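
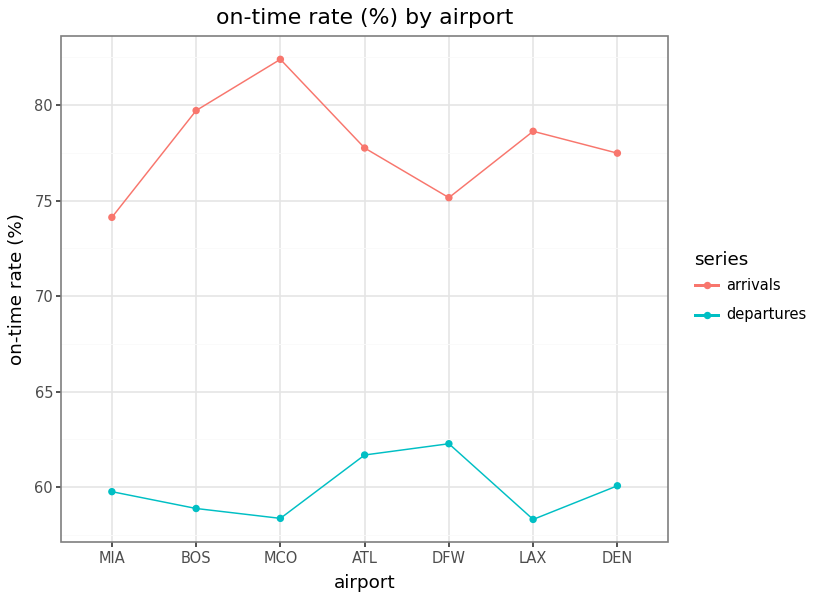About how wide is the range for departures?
≈ 0

Max DFW ≈ 60, min LAX ≈ 60; range ≈ 0.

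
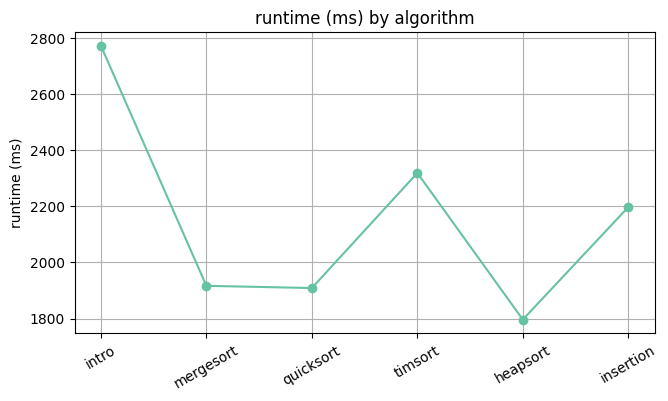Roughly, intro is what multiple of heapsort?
≈ 1.56×

intro ≈ 2800, heapsort ≈ 1800; 2800/1800 ≈ 1.56.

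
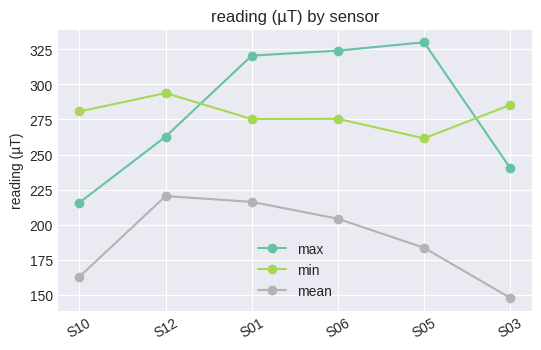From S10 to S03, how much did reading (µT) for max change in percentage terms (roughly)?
S10 ≈ 220, S03 ≈ 240; (240 − 220) / 220 ≈ +9.1%.

≈ +9.1%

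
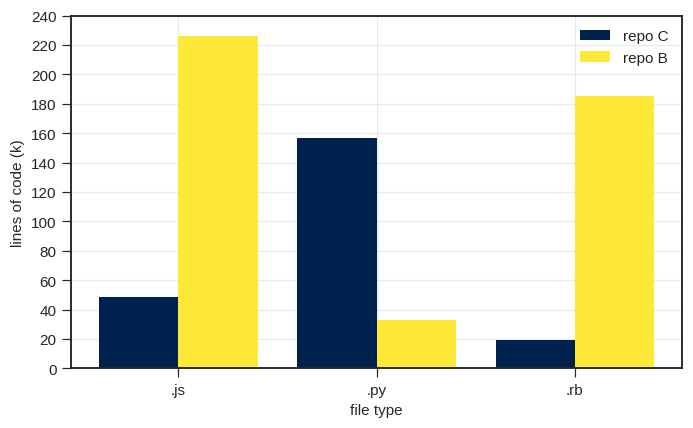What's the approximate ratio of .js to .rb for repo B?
≈ 1.22×

.js ≈ 220, .rb ≈ 180; 220/180 ≈ 1.22.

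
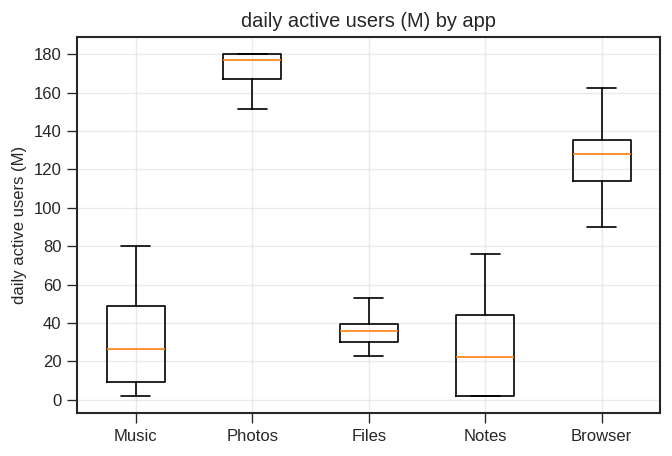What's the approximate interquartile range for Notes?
≈ 40

Q3 ≈ 40, Q1 ≈ 0; IQR ≈ 40.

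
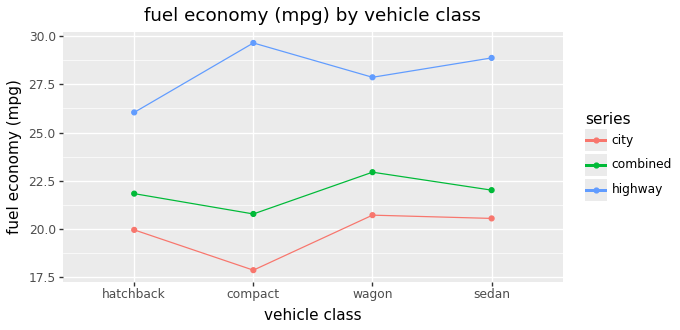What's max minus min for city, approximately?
Max wagon ≈ 21, min compact ≈ 18; range ≈ 3.

≈ 3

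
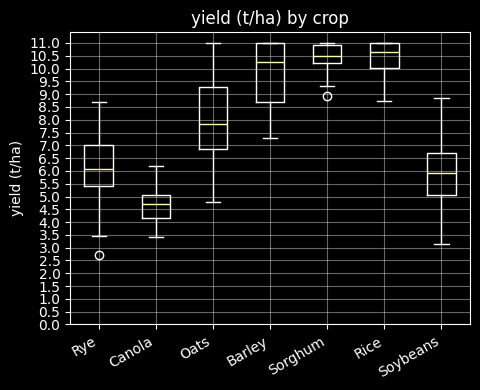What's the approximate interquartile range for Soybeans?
≈ 1.5

Q3 ≈ 6.5, Q1 ≈ 5.0; IQR ≈ 1.5.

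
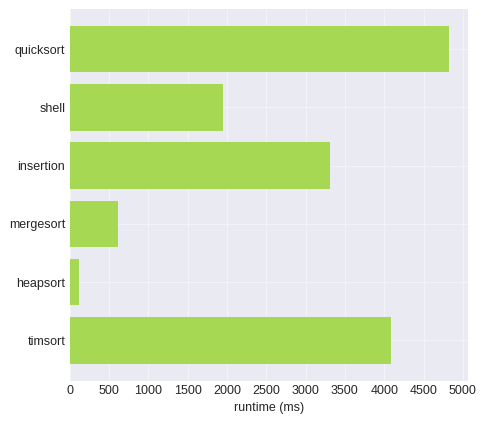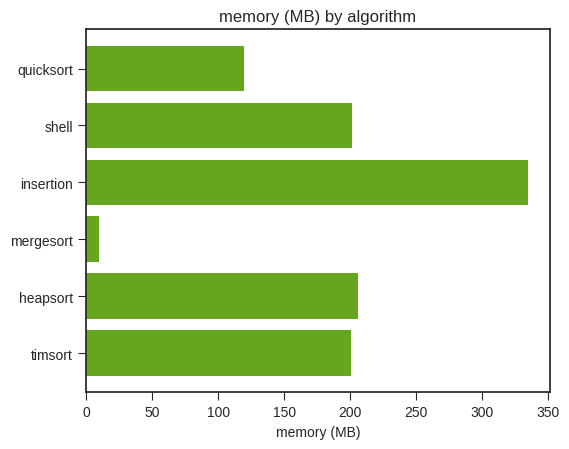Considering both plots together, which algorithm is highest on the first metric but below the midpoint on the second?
quicksort

Chart 2 median memory (MB) ≈ 200; below-median algorithms: quicksort, mergesort, timsort. Among those, quicksort has the highest runtime (ms) (≈ 5000).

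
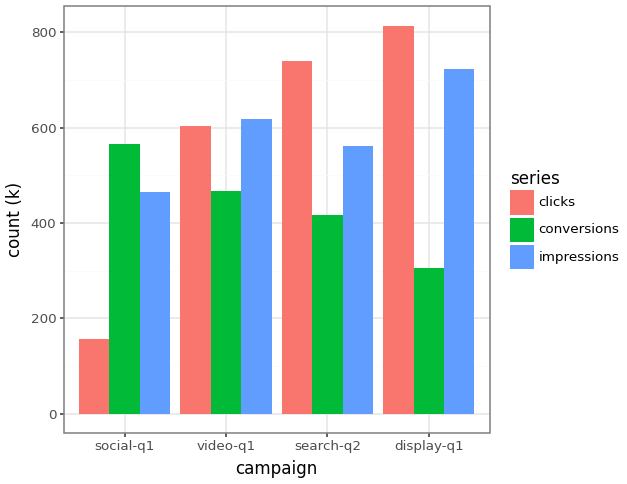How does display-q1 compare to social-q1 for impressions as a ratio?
≈ 1.4×

display-q1 ≈ 700, social-q1 ≈ 500; 700/500 ≈ 1.4.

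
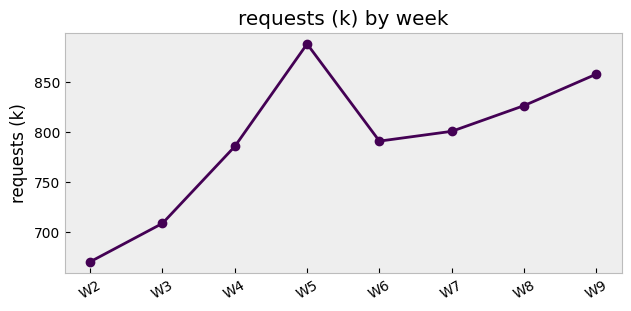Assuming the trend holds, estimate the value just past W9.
≈ 890

Last three: 800, 820, 860 → slope ≈ 30/step → next ≈ 890.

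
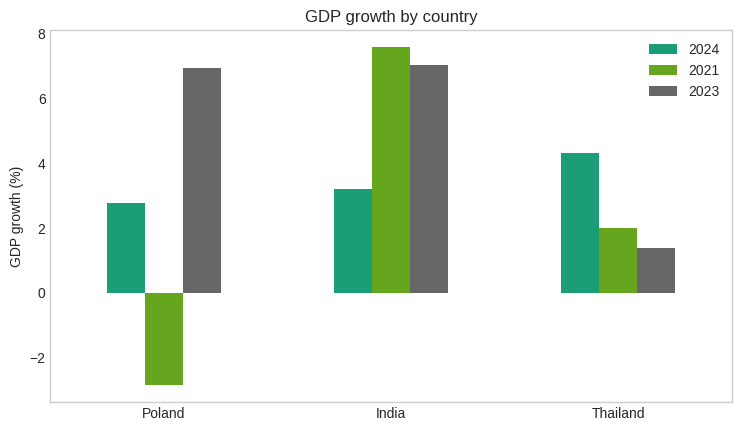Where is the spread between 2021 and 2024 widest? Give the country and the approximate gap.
Poland: 2021 ≈ -3, 2024 ≈ 3 → gap ≈ 6. Next-largest (India) is only ≈ 5.

Poland, ≈ 6 %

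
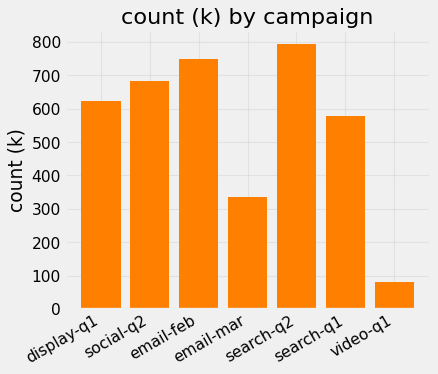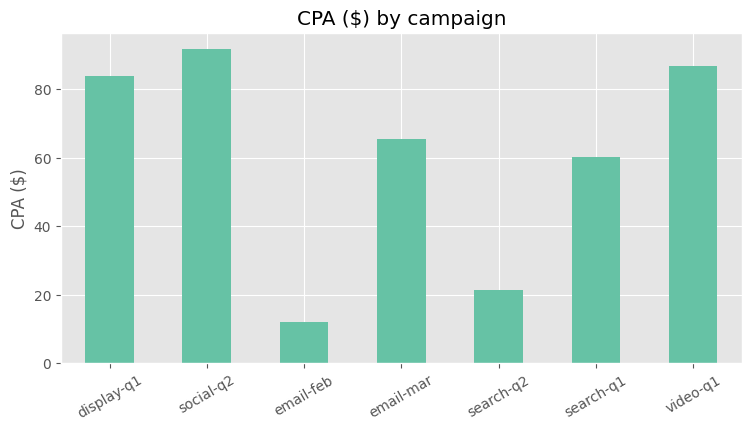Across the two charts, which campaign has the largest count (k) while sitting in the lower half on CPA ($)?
Chart 2 median CPA ($) ≈ 70; below-median campaigns: email-feb, search-q2, search-q1. Among those, search-q2 has the highest count (k) (≈ 800).

search-q2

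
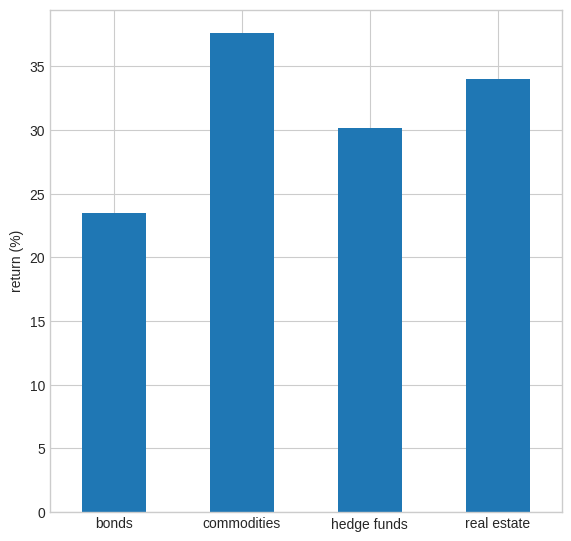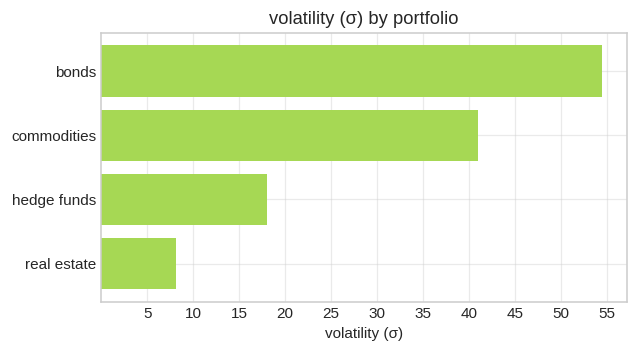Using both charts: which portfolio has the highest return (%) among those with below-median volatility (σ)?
Chart 2 median volatility (σ) ≈ 30; below-median portfolios: hedge funds, real estate. Among those, real estate has the highest return (%) (≈ 35).

real estate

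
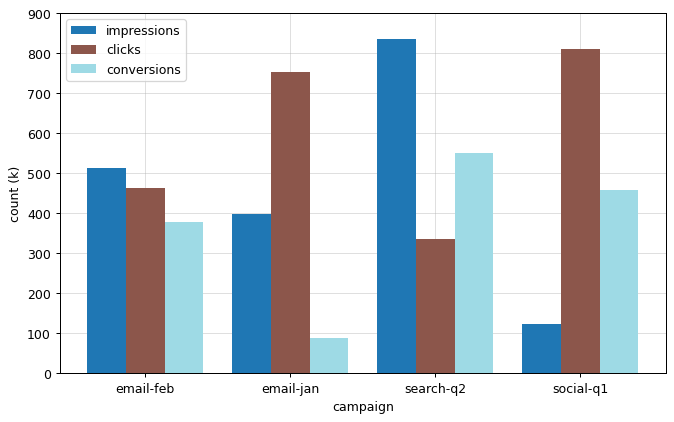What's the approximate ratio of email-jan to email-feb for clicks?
≈ 1.6×

email-jan ≈ 800, email-feb ≈ 500; 800/500 ≈ 1.6.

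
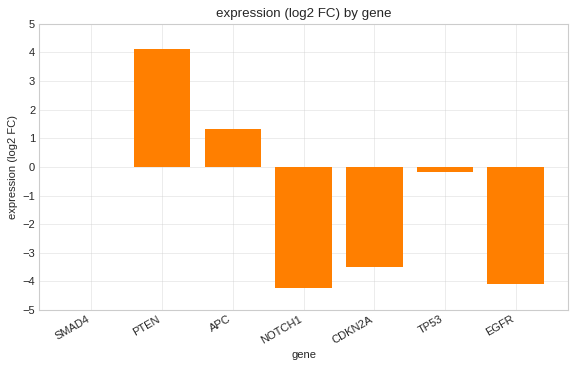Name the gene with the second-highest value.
APC

Top 3: PTEN ≈ 4, APC ≈ 1, SMAD4 ≈ 0.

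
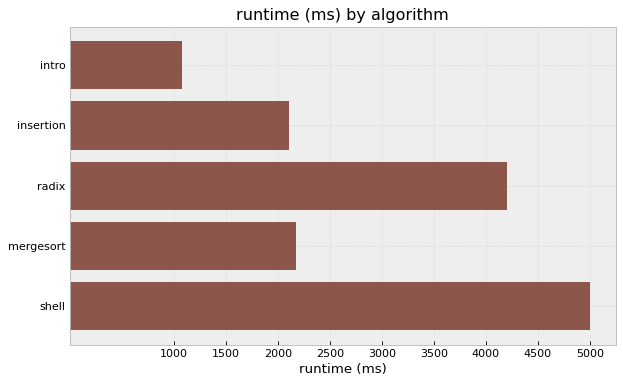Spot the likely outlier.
shell

shell ≈ 5000; the rest sit between ≈ 1000 and ≈ 4000.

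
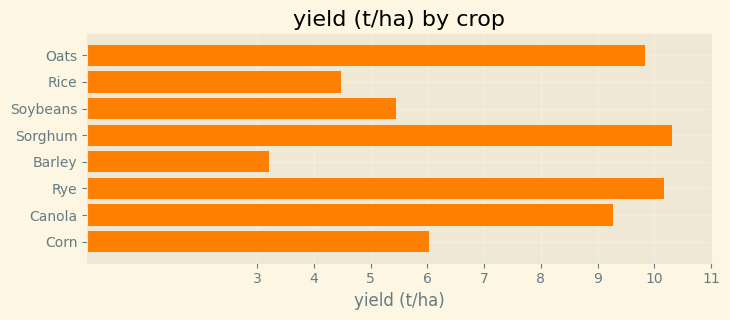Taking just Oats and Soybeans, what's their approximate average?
≈ 8

(10 + 5) / 2 ≈ 8.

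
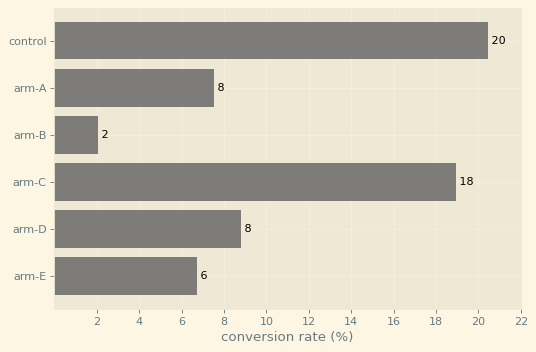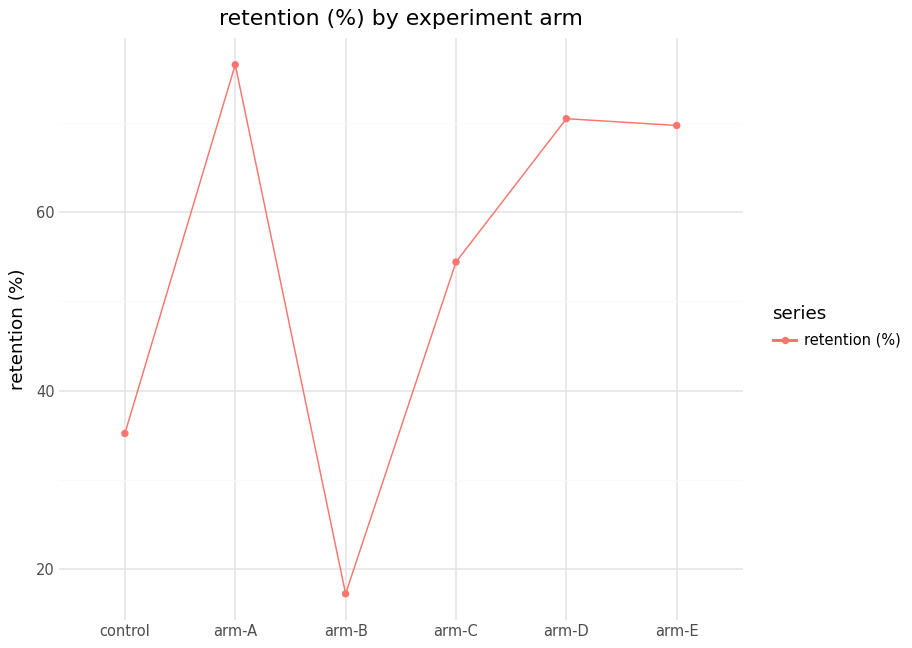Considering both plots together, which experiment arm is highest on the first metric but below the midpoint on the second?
control

Chart 2 median retention (%) ≈ 60; below-median experiment arms: control, arm-B, arm-C. Among those, control has the highest conversion rate (%) (≈ 20).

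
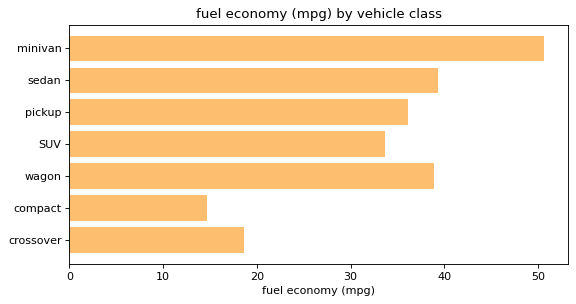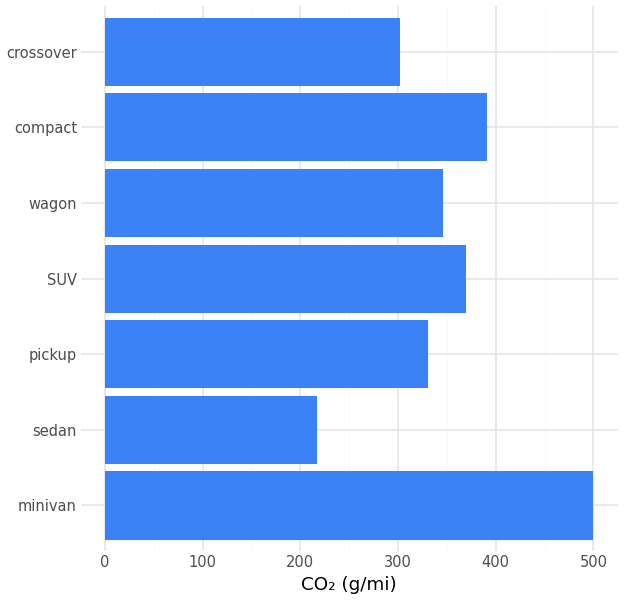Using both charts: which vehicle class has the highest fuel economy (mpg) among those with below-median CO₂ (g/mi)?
sedan

Chart 2 median CO₂ (g/mi) ≈ 350; below-median vehicle classes: sedan, pickup, crossover. Among those, sedan has the highest fuel economy (mpg) (≈ 40).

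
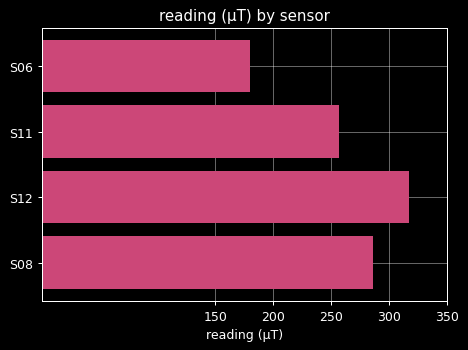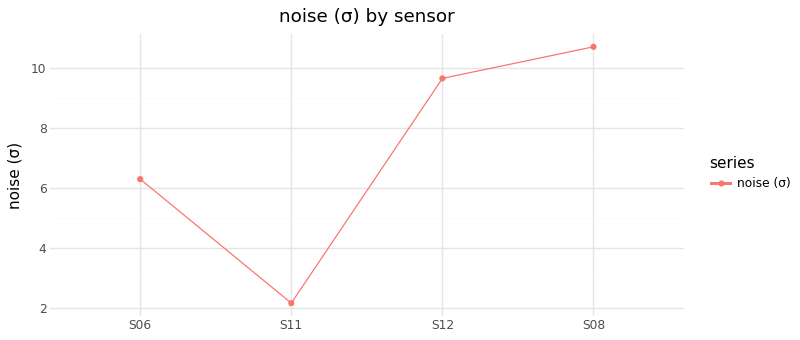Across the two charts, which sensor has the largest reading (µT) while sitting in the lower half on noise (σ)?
S11

Chart 2 median noise (σ) ≈ 8; below-median sensors: S06, S11. Among those, S11 has the highest reading (µT) (≈ 250).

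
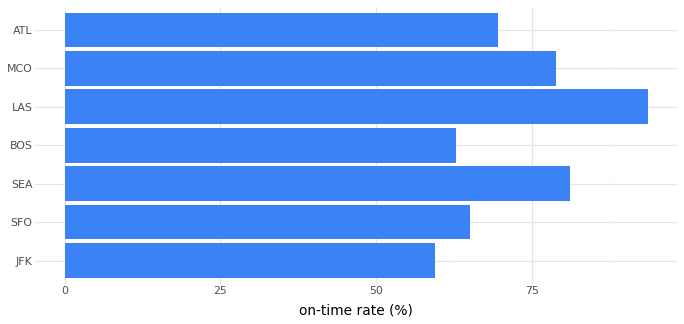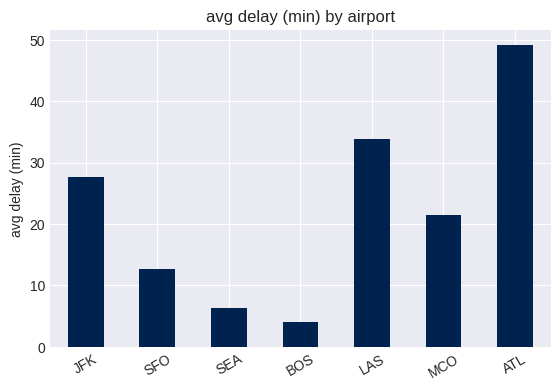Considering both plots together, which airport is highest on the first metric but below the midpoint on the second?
Chart 2 median avg delay (min) ≈ 20; below-median airports: SFO, SEA, BOS. Among those, SEA has the highest on-time rate (%) (≈ 80).

SEA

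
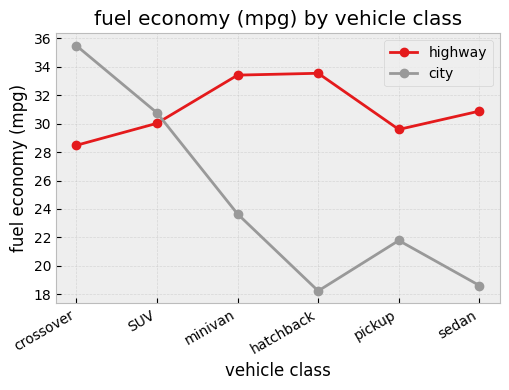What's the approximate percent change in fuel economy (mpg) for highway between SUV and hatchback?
≈ +13.3%

SUV ≈ 30, hatchback ≈ 34; (34 − 30) / 30 ≈ +13.3%.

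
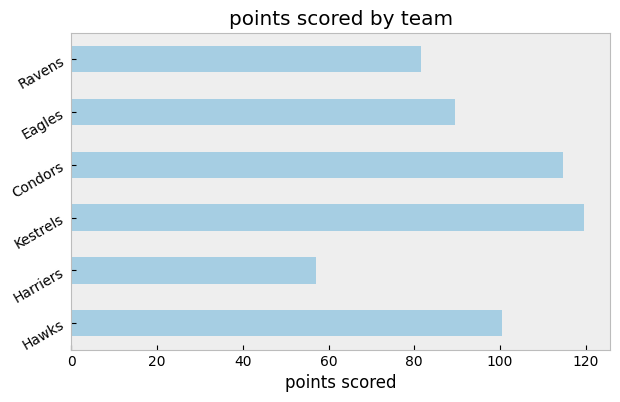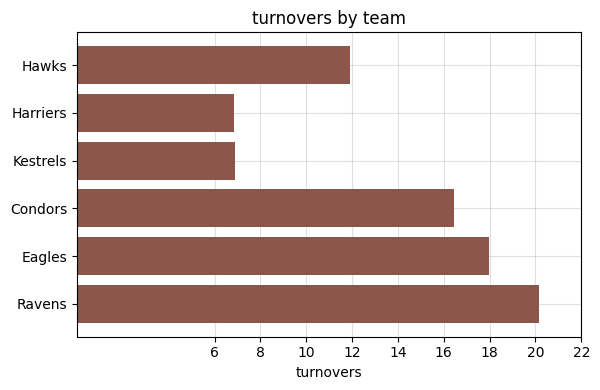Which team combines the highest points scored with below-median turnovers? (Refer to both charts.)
Kestrels

Chart 2 median turnovers ≈ 14; below-median teams: Hawks, Harriers, Kestrels. Among those, Kestrels has the highest points scored (≈ 120).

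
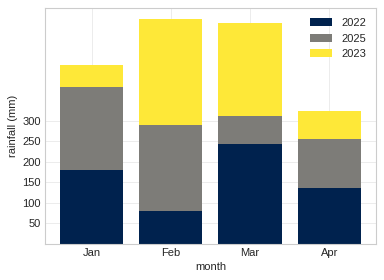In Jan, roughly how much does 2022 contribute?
≈ 200

2022 top ≈ 200, bottom ≈ 0; segment ≈ 200.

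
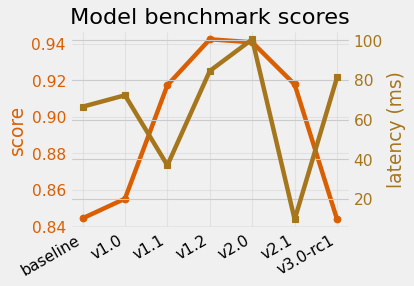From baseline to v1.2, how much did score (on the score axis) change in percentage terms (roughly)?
≈ +11.9%

baseline ≈ 0.84, v1.2 ≈ 0.94; (0.94 − 0.84) / 0.84 ≈ +11.9%.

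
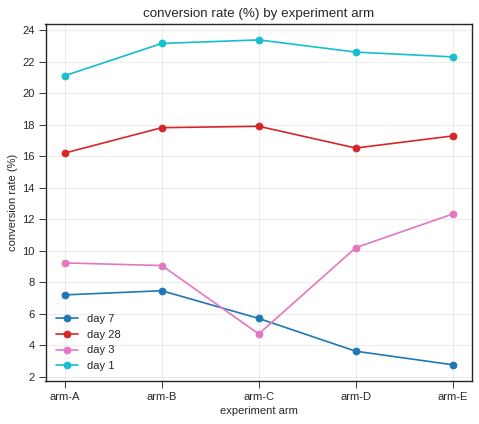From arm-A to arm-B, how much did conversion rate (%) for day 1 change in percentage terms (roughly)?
≈ +9.1%

arm-A ≈ 22, arm-B ≈ 24; (24 − 22) / 22 ≈ +9.1%.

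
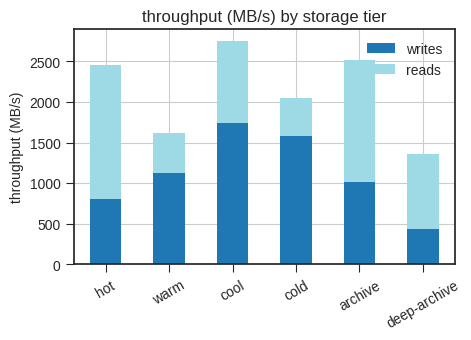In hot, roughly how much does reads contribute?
≈ 1500

reads top ≈ 2500, bottom ≈ 1000; segment ≈ 1500.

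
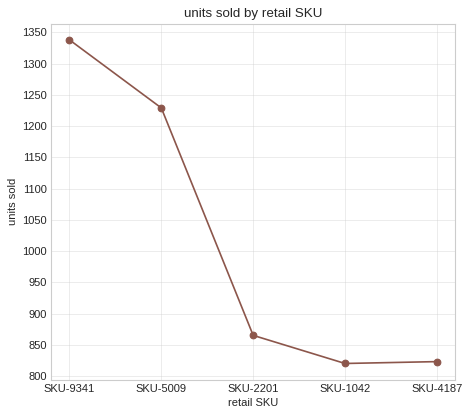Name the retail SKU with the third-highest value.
Top 4: SKU-9341 ≈ 1350, SKU-5009 ≈ 1250, SKU-2201 ≈ 850, SKU-4187 ≈ 800.

SKU-2201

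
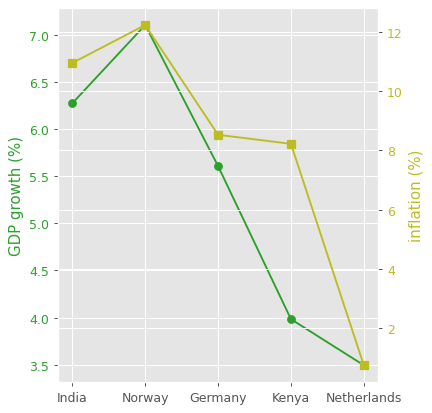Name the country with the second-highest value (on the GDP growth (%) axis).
India

Top 3 (on the GDP growth (%) axis): Norway ≈ 7.0, India ≈ 6.5, Germany ≈ 5.5.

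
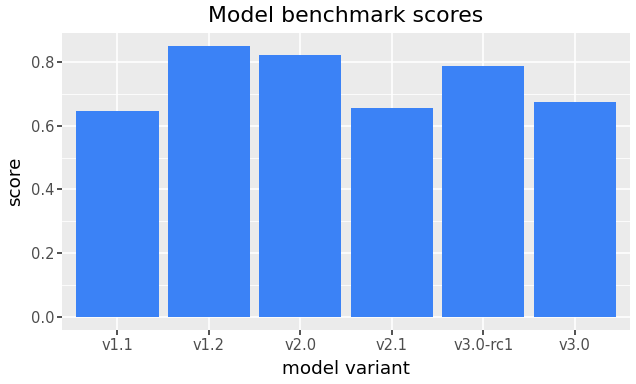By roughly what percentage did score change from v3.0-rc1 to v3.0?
≈ -12.5%

v3.0-rc1 ≈ 0.8, v3.0 ≈ 0.7; (0.7 − 0.8) / 0.8 ≈ -12.5%.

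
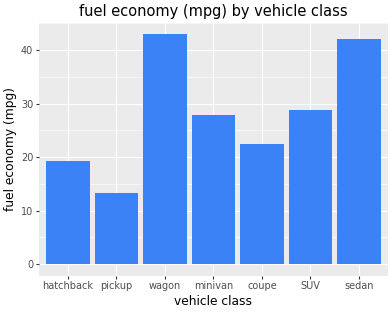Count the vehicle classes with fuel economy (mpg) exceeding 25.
Above 25: wagon, minivan, SUV, sedan.

4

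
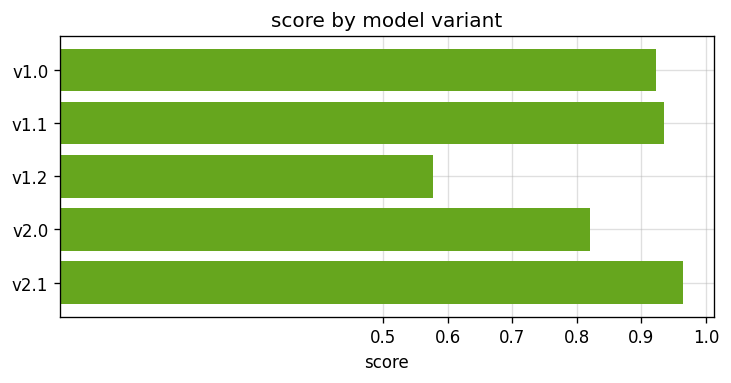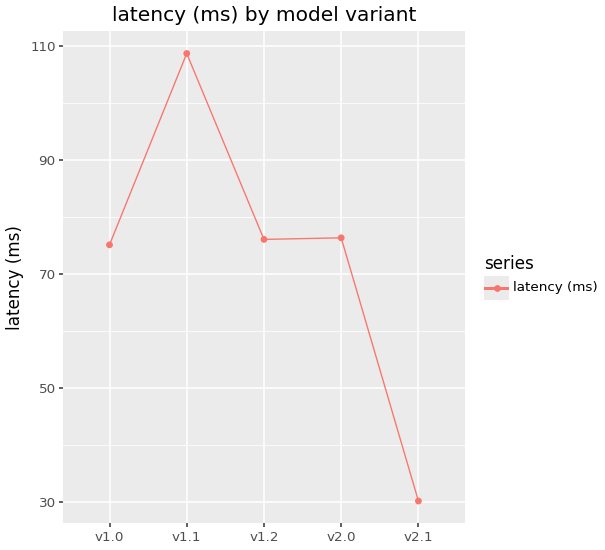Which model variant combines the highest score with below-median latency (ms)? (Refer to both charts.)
v2.1

Chart 2 median latency (ms) ≈ 80; below-median model variants: v1.0, v2.1. Among those, v2.1 has the highest score (≈ 1).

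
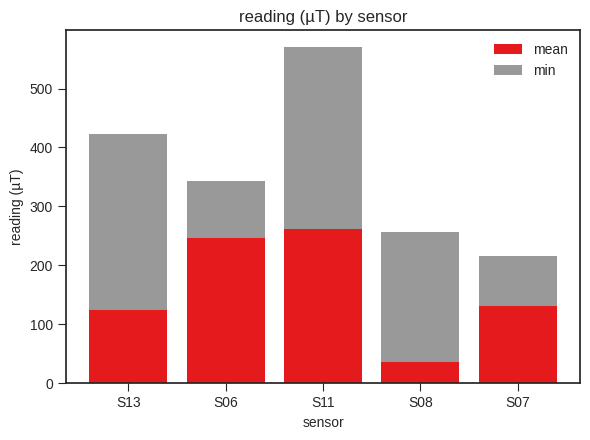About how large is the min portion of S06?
≈ 100

min top ≈ 350, bottom ≈ 250; segment ≈ 100.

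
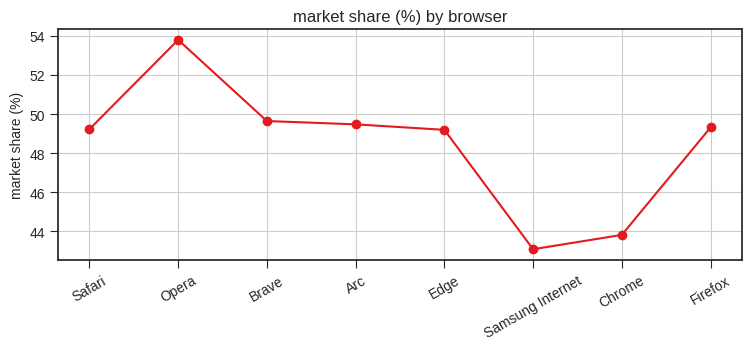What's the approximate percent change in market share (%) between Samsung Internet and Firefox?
Samsung Internet ≈ 43, Firefox ≈ 49; (49 − 43) / 43 ≈ +14%.

≈ +14%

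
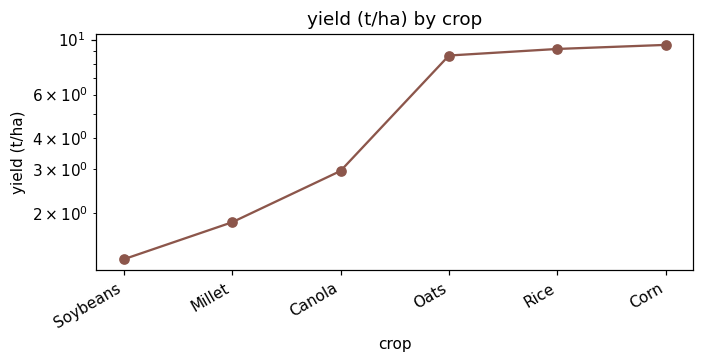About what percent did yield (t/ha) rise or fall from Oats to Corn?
≈ +11.1%

Oats ≈ 9, Corn ≈ 10; (10 − 9) / 9 ≈ +11.1%.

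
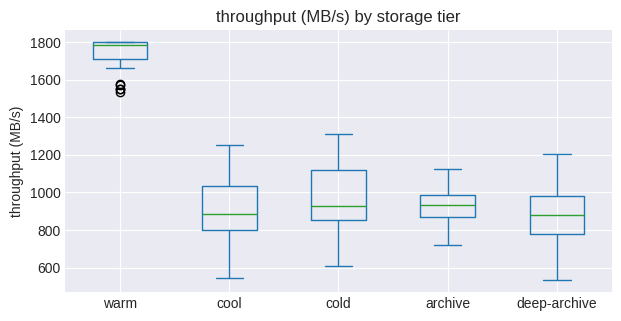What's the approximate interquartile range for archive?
≈ 100

Q3 ≈ 1000, Q1 ≈ 900; IQR ≈ 100.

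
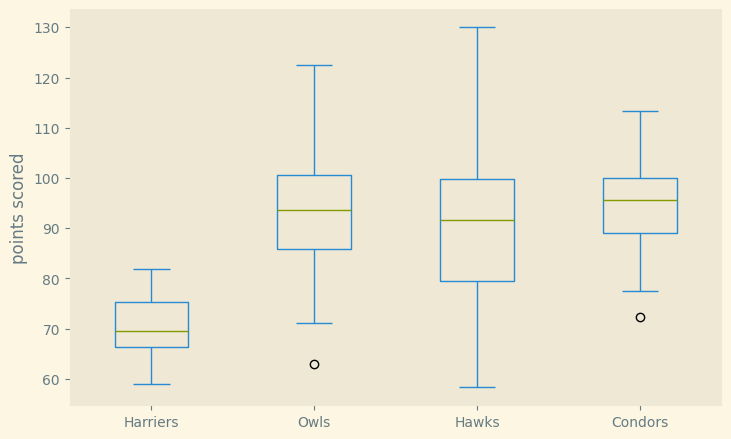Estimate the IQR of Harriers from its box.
Q3 ≈ 75, Q1 ≈ 65; IQR ≈ 10.

≈ 10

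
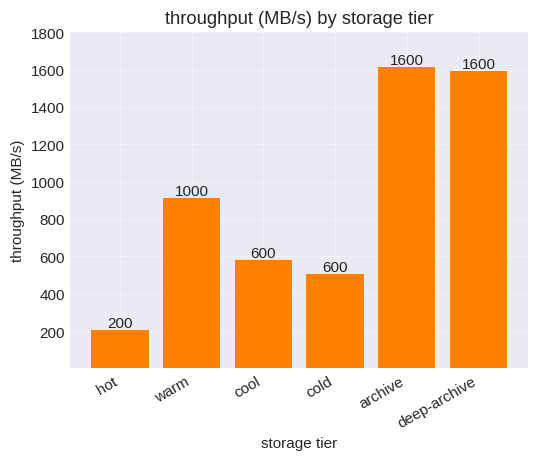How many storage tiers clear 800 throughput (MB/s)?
Above 800: warm, archive, deep-archive.

3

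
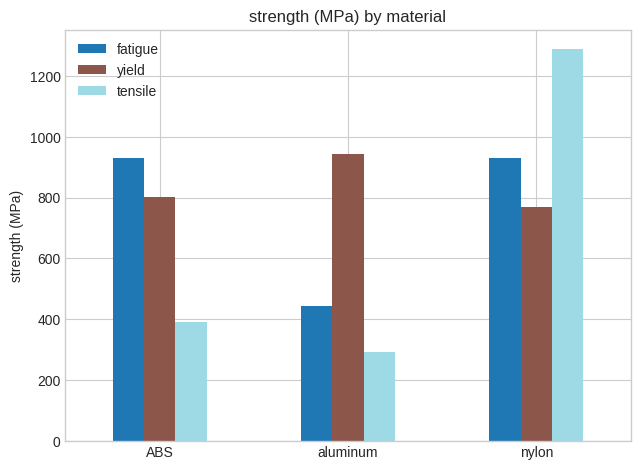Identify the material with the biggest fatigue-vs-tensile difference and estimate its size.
ABS, ≈ 600 MPa

ABS: fatigue ≈ 1000, tensile ≈ 400 → gap ≈ 600. Next-largest (nylon) is only ≈ 200.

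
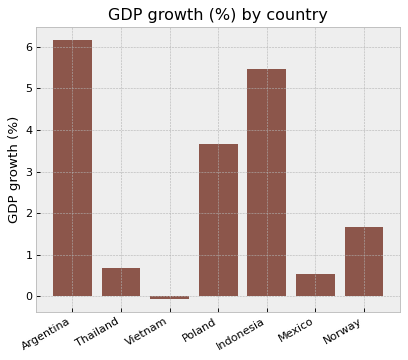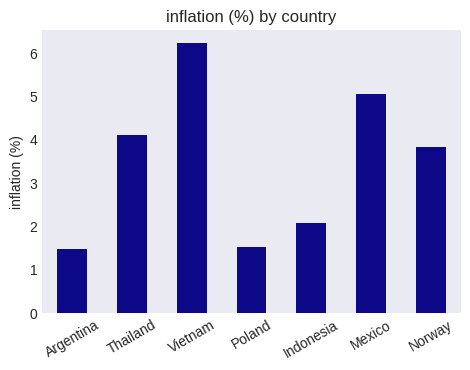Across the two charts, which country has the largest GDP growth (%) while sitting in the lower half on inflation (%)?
Chart 2 median inflation (%) ≈ 4; below-median countries: Argentina, Poland, Indonesia. Among those, Argentina has the highest GDP growth (%) (≈ 6).

Argentina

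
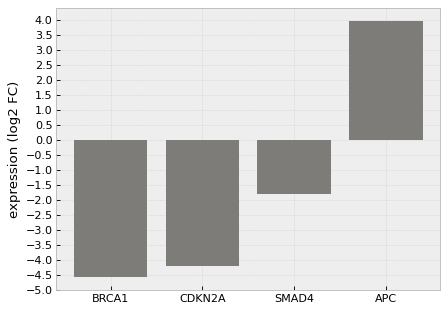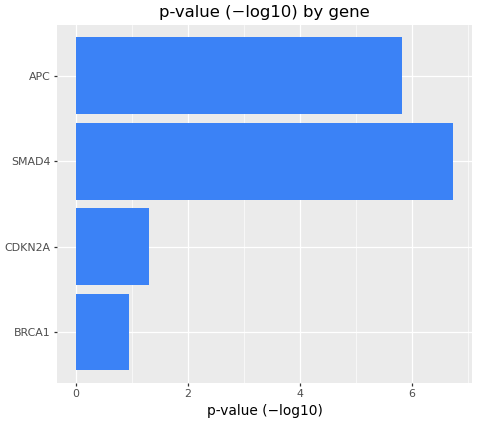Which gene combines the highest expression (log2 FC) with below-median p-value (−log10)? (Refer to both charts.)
Chart 2 median p-value (−log10) ≈ 4; below-median genes: BRCA1, CDKN2A. Among those, CDKN2A has the highest expression (log2 FC) (≈ -4).

CDKN2A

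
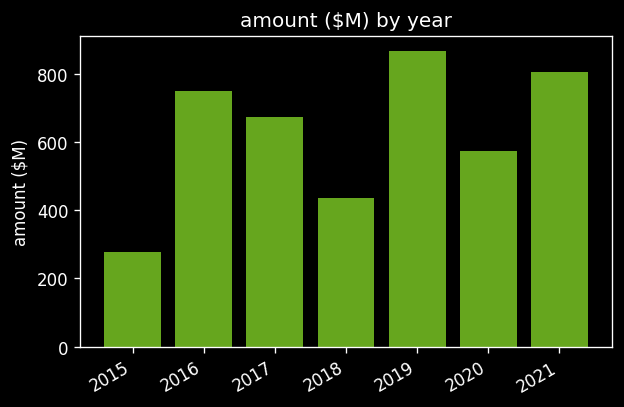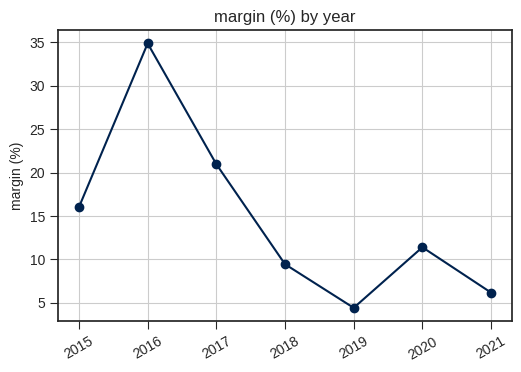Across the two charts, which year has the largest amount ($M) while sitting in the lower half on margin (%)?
Chart 2 median margin (%) ≈ 10; below-median years: 2018, 2019, 2021. Among those, 2019 has the highest amount ($M) (≈ 900).

2019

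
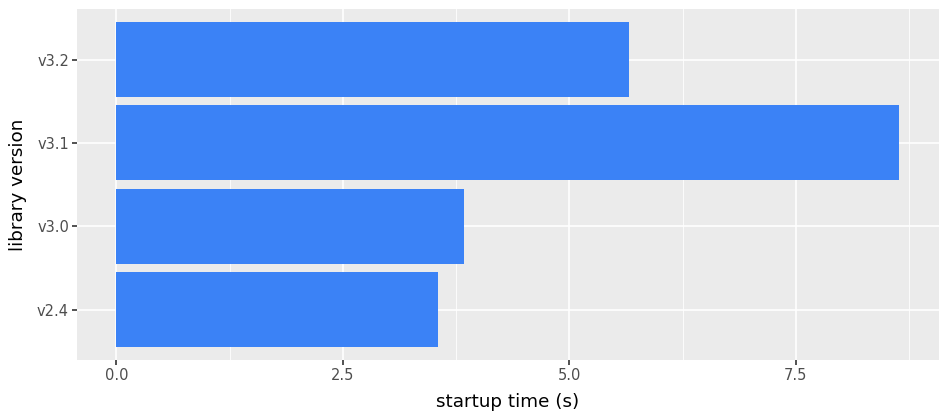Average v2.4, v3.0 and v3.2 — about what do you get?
≈ 5

(4 + 4 + 6) / 3 ≈ 5.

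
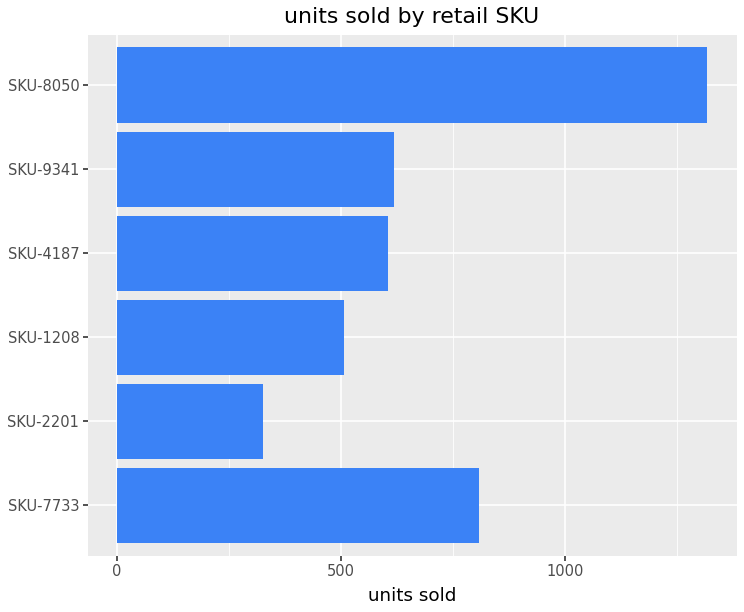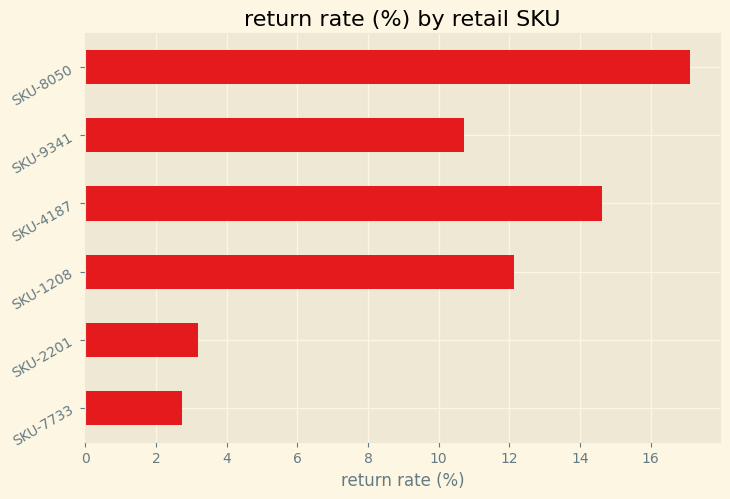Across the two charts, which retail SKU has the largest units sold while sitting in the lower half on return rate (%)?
SKU-7733

Chart 2 median return rate (%) ≈ 12; below-median retail SKUs: SKU-7733, SKU-2201, SKU-9341. Among those, SKU-7733 has the highest units sold (≈ 800).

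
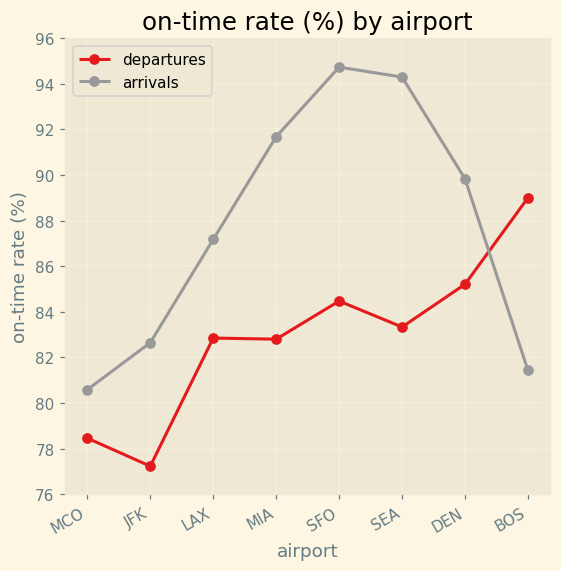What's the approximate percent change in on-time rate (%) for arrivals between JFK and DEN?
JFK ≈ 82, DEN ≈ 90; (90 − 82) / 82 ≈ +9.8%.

≈ +9.8%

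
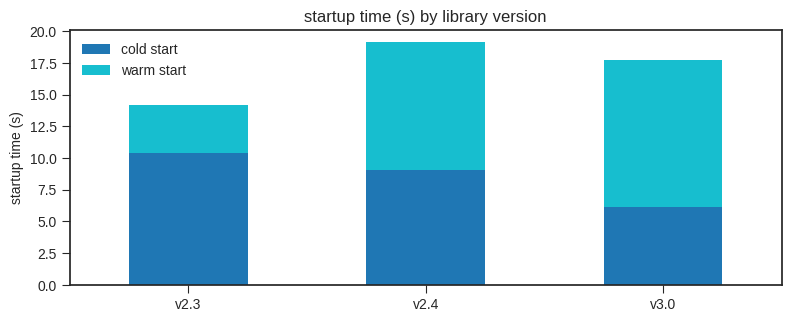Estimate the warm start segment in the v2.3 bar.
warm start top ≈ 14, bottom ≈ 10; segment ≈ 4.

≈ 4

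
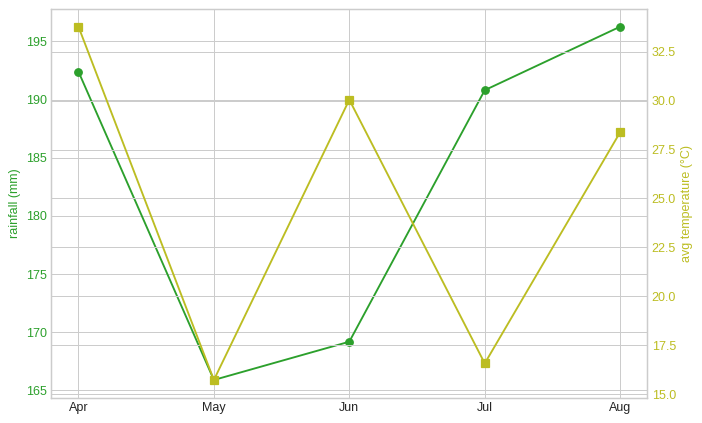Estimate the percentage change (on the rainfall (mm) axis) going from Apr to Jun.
≈ -10.5%

Apr ≈ 190, Jun ≈ 170; (170 − 190) / 190 ≈ -10.5%.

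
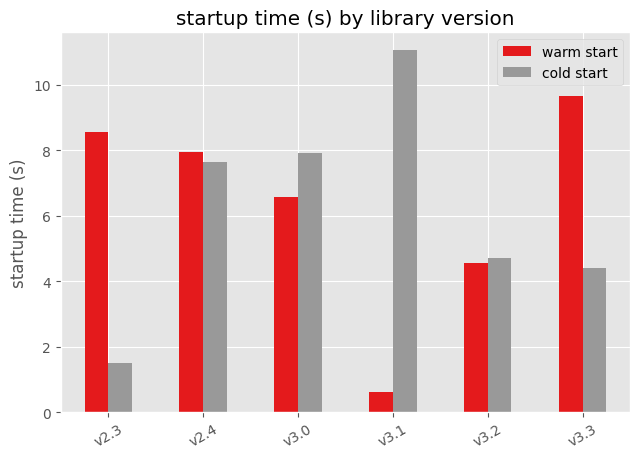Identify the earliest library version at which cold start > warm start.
v3.0

v2.4: cold start ≈ 8 vs warm start ≈ 8 (not yet); v3.0: cold start ≈ 8 vs warm start ≈ 7 (first crossover).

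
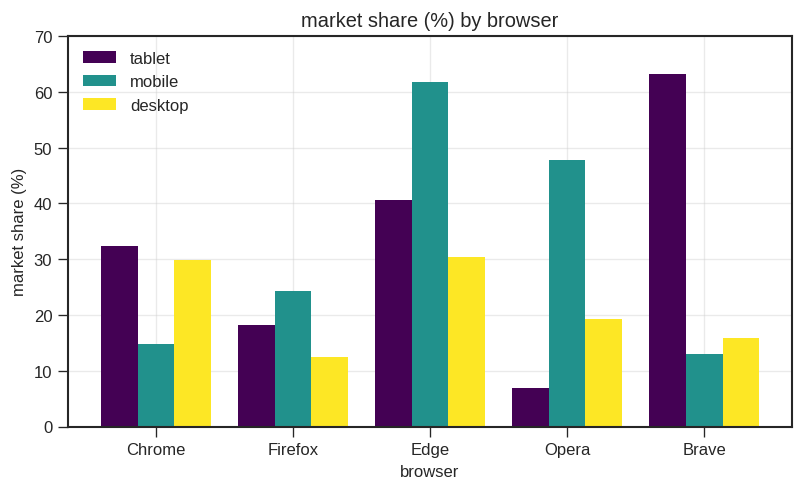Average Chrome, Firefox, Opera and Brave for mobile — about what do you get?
≈ 22

(10 + 20 + 50 + 10) / 4 ≈ 22.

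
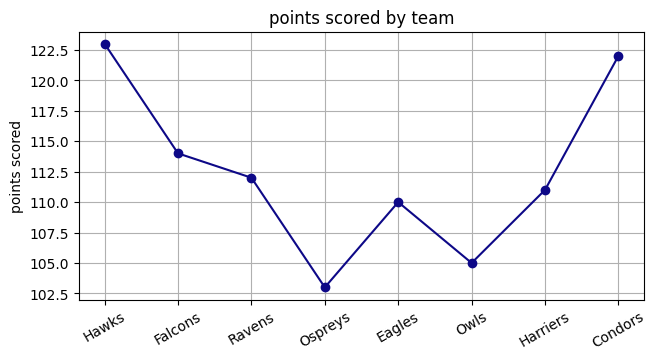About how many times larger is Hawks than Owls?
≈ 1.19×

Hawks ≈ 124, Owls ≈ 104; 124/104 ≈ 1.19.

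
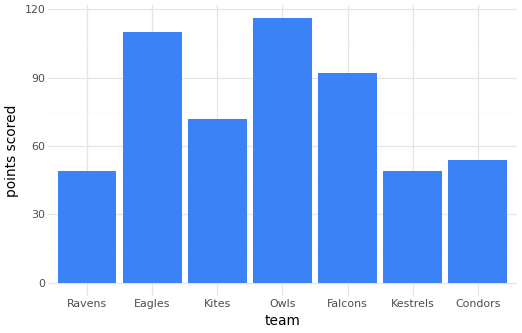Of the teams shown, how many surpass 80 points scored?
3

Above 80: Eagles, Owls, Falcons.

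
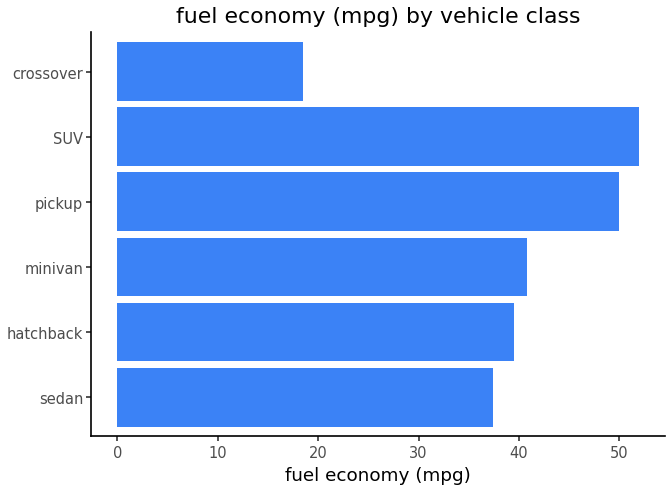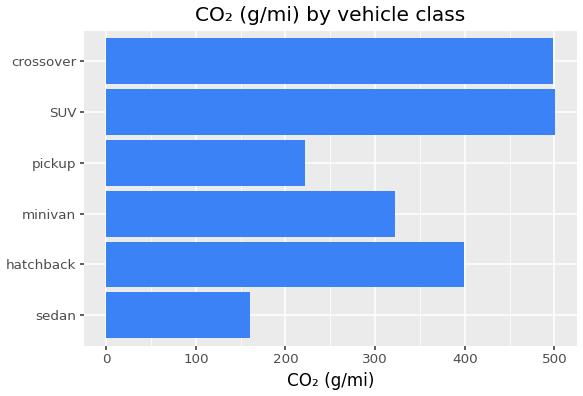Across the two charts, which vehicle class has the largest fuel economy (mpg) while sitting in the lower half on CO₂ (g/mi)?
pickup

Chart 2 median CO₂ (g/mi) ≈ 350; below-median vehicle classes: sedan, minivan, pickup. Among those, pickup has the highest fuel economy (mpg) (≈ 50).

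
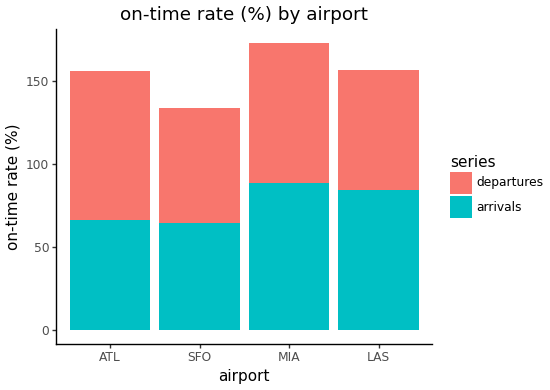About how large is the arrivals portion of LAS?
arrivals top ≈ 80, bottom ≈ 0; segment ≈ 80.

≈ 80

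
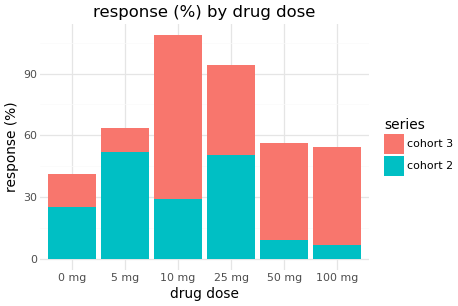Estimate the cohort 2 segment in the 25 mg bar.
≈ 50

cohort 2 top ≈ 50, bottom ≈ 0; segment ≈ 50.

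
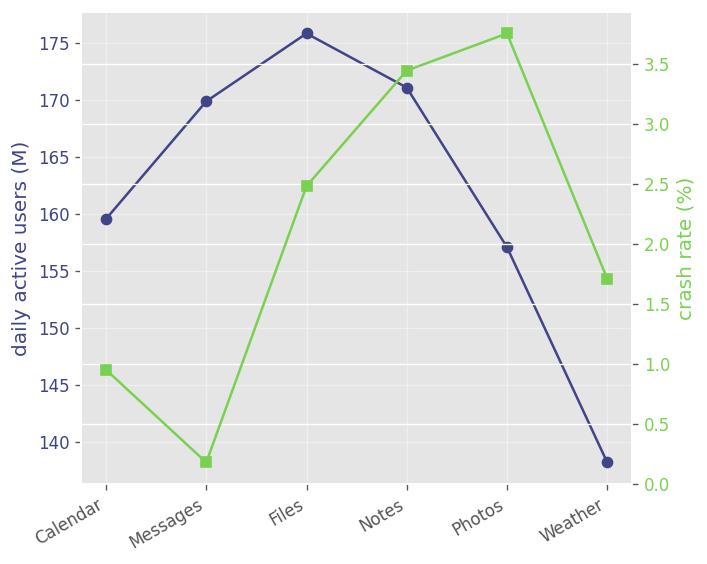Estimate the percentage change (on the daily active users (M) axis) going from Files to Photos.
Files ≈ 175, Photos ≈ 155; (155 − 175) / 175 ≈ -11.4%.

≈ -11.4%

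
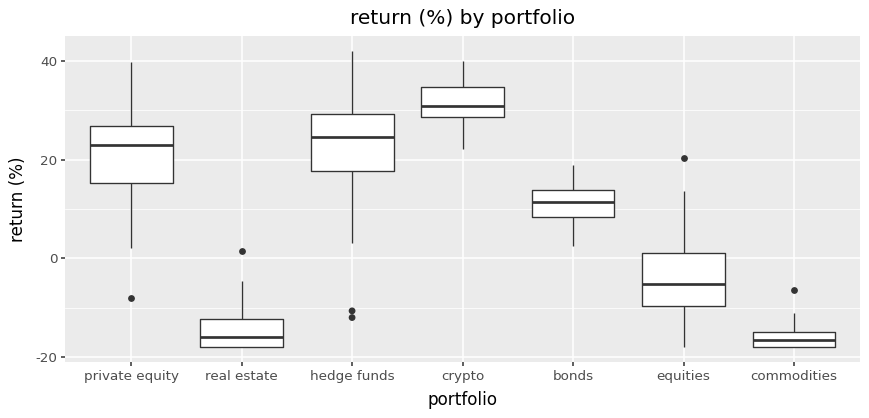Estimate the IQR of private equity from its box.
Q3 ≈ 25, Q1 ≈ 15; IQR ≈ 10.

≈ 10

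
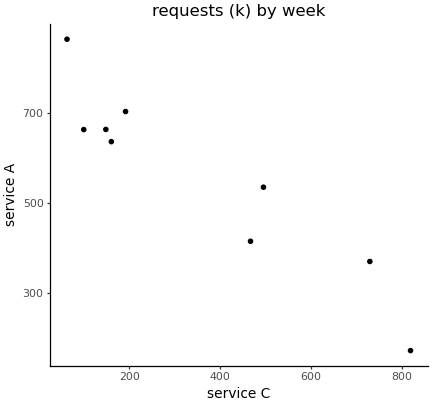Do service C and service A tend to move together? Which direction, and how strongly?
negative, strong

Points are negatively correlated; strong (|r| ≈ 0.9).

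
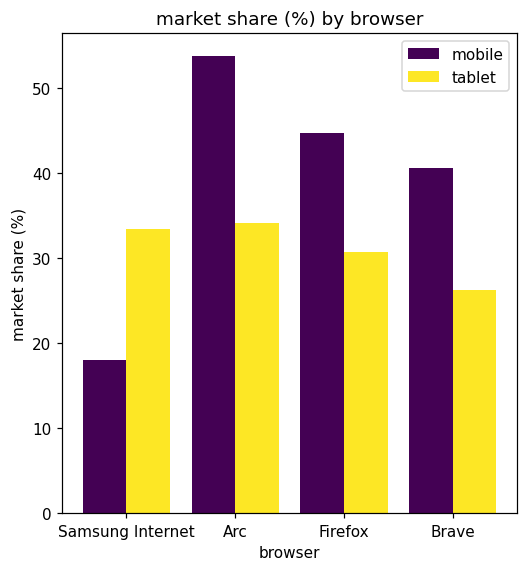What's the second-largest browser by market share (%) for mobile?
Firefox

Top 3 for mobile: Arc ≈ 55, Firefox ≈ 45, Brave ≈ 40.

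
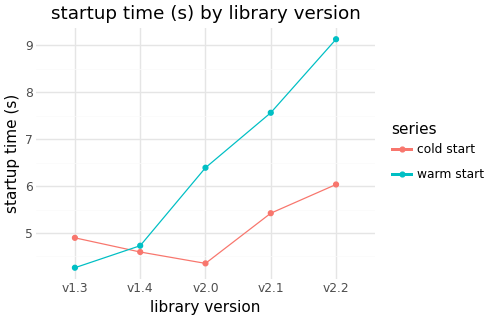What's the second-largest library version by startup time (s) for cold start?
Top 3 for cold start: v2.2 ≈ 6.0, v2.1 ≈ 5.5, v1.3 ≈ 5.0.

v2.1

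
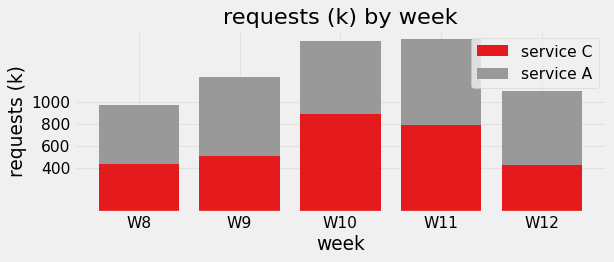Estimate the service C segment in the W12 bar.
≈ 400

service C top ≈ 400, bottom ≈ 0; segment ≈ 400.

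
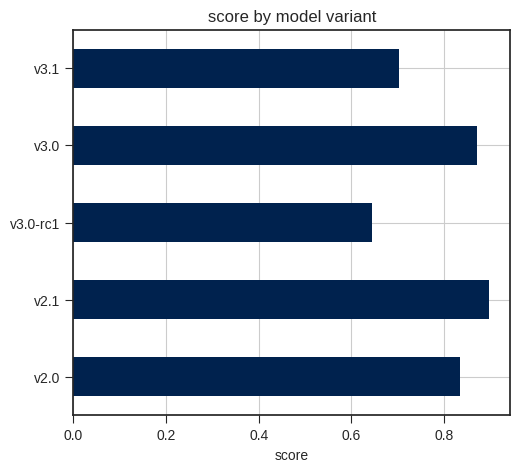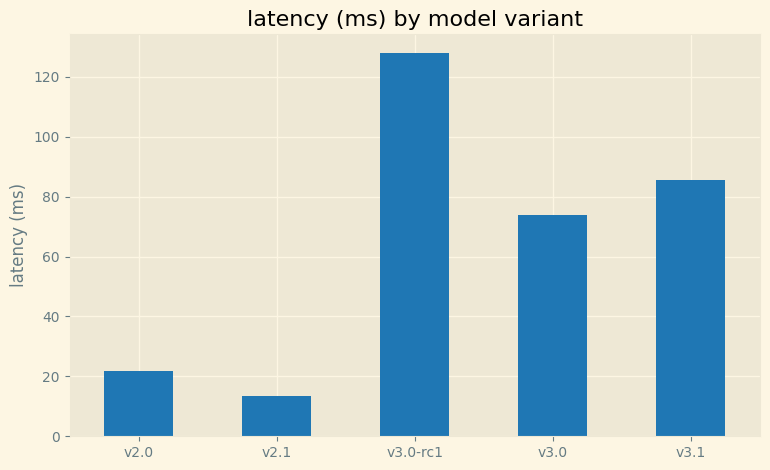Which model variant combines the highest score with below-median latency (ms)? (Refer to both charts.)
v2.1

Chart 2 median latency (ms) ≈ 80; below-median model variants: v2.0, v2.1. Among those, v2.1 has the highest score (≈ 0.9).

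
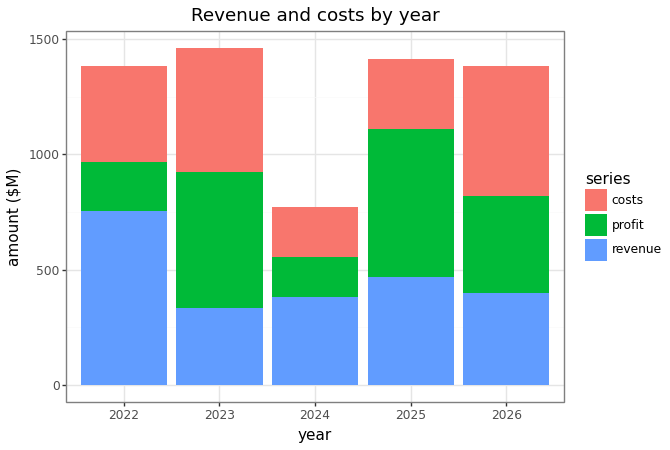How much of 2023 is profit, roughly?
profit top ≈ 1000, bottom ≈ 400; segment ≈ 600.

≈ 600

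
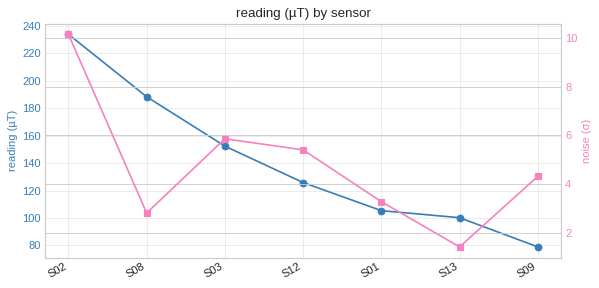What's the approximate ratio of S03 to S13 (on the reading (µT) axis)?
≈ 1.6×

S03 ≈ 160, S13 ≈ 100; 160/100 ≈ 1.6.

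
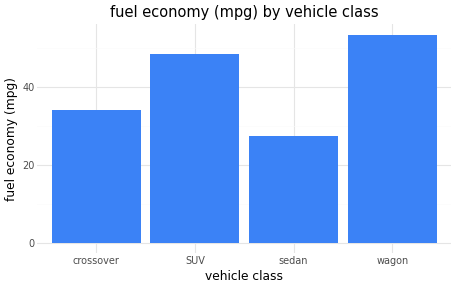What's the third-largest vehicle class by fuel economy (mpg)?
crossover

Top 4: wagon ≈ 55, SUV ≈ 50, crossover ≈ 35, sedan ≈ 25.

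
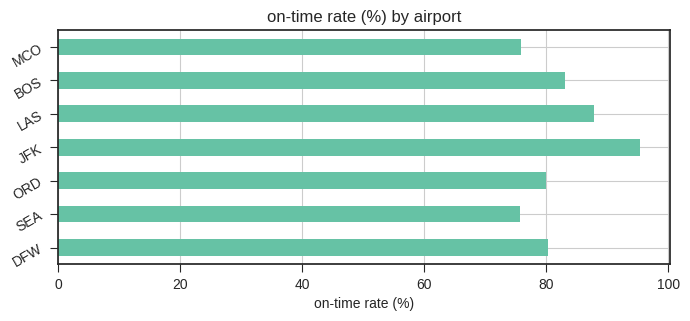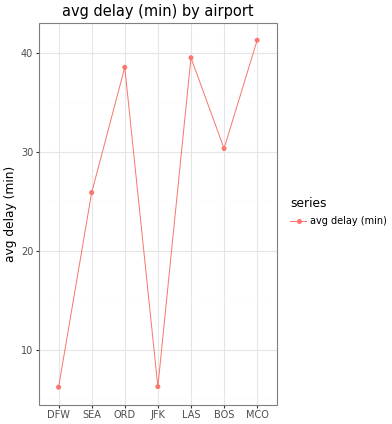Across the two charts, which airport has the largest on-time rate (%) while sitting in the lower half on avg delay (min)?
Chart 2 median avg delay (min) ≈ 30; below-median airports: DFW, SEA, JFK. Among those, JFK has the highest on-time rate (%) (≈ 100).

JFK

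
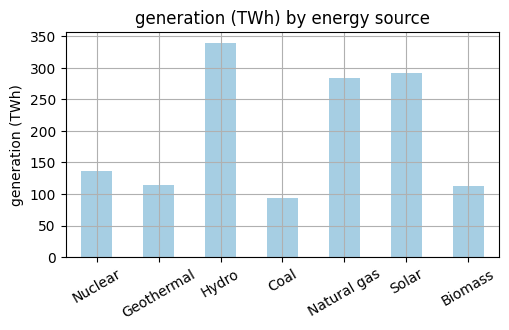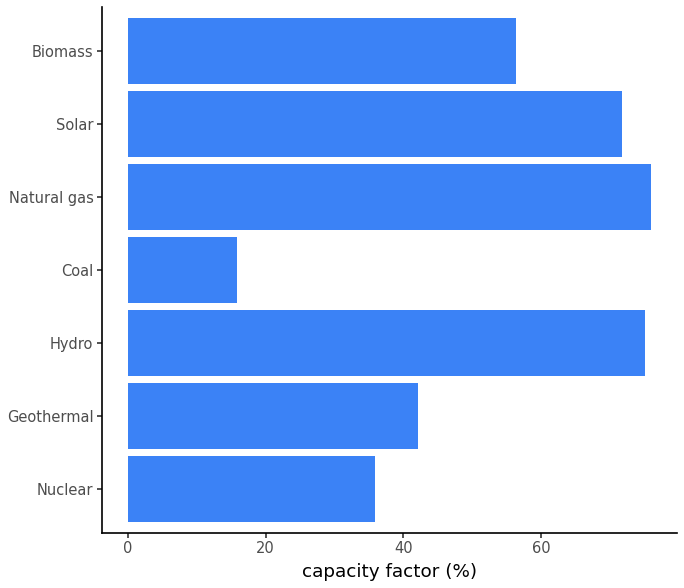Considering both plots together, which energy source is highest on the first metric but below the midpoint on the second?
Nuclear

Chart 2 median capacity factor (%) ≈ 60; below-median energy sources: Nuclear, Geothermal, Coal. Among those, Nuclear has the highest generation (TWh) (≈ 150).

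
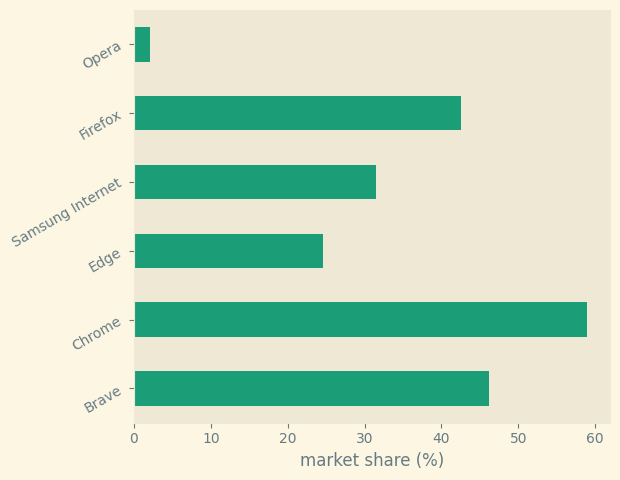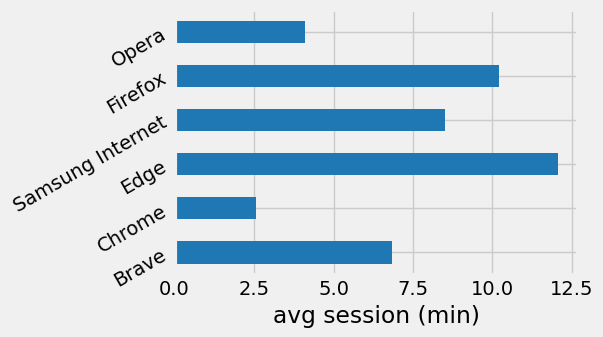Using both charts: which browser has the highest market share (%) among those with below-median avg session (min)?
Chrome

Chart 2 median avg session (min) ≈ 8; below-median browsers: Brave, Chrome, Opera. Among those, Chrome has the highest market share (%) (≈ 60).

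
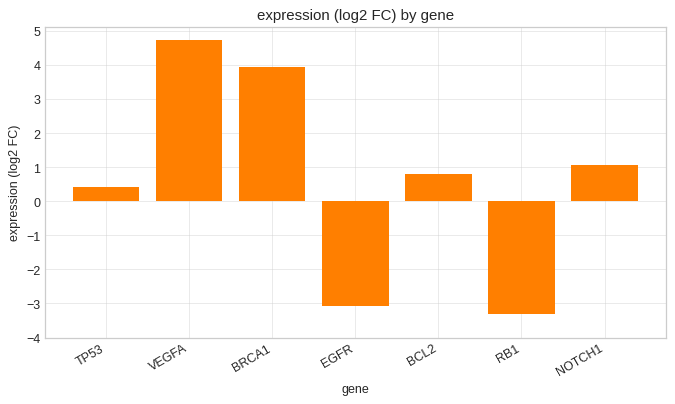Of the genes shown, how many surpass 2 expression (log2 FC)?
Above 2: VEGFA, BRCA1.

2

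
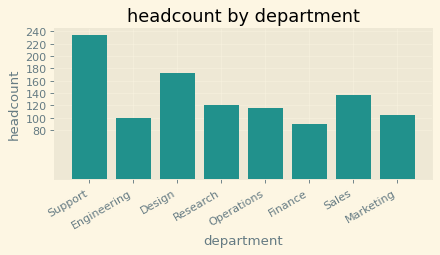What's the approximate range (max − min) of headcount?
≈ 160

Max Support ≈ 240, min Finance ≈ 80; range ≈ 160.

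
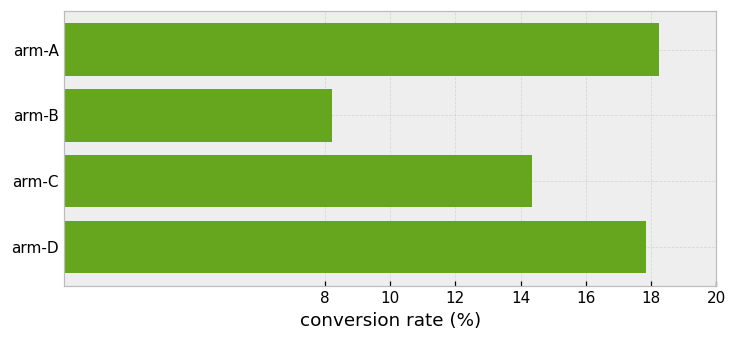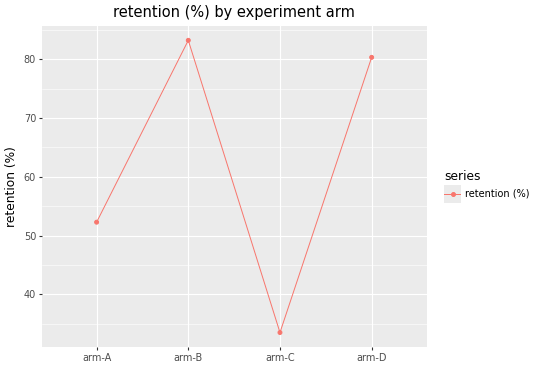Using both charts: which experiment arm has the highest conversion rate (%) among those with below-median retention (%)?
Chart 2 median retention (%) ≈ 70; below-median experiment arms: arm-A, arm-C. Among those, arm-A has the highest conversion rate (%) (≈ 18).

arm-A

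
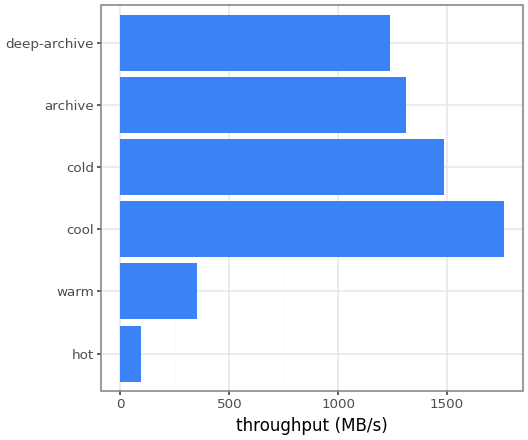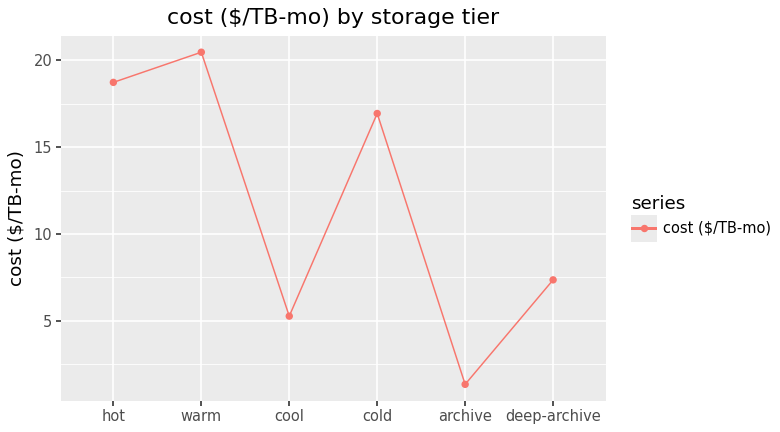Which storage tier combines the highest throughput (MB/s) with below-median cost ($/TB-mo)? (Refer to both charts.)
cool

Chart 2 median cost ($/TB-mo) ≈ 12; below-median storage tiers: cool, archive, deep-archive. Among those, cool has the highest throughput (MB/s) (≈ 1800).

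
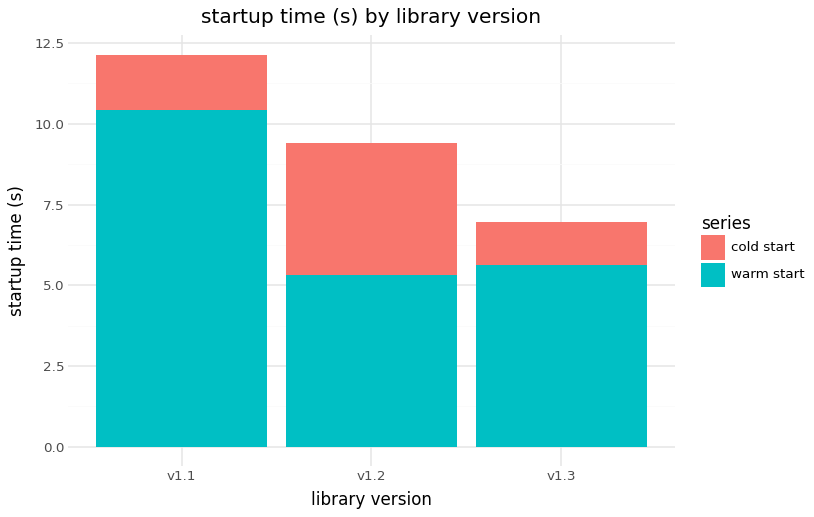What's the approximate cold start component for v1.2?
cold start top ≈ 10, bottom ≈ 6; segment ≈ 4.

≈ 4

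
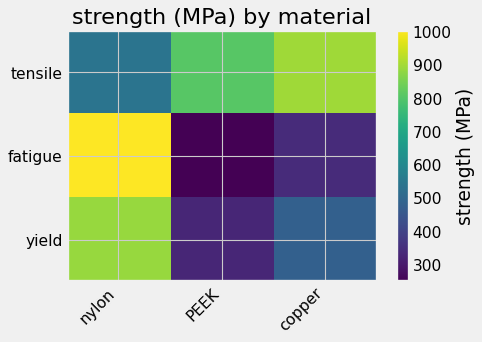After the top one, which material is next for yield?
Top 3 for yield: nylon ≈ 900, copper ≈ 500, PEEK ≈ 300.

copper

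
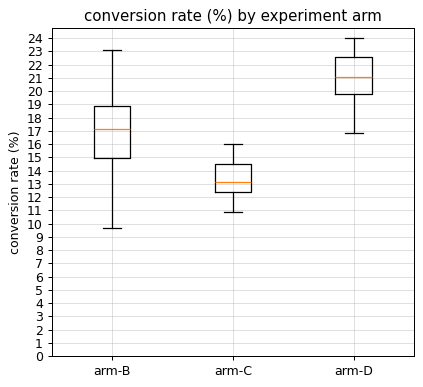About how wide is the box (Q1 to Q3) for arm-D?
≈ 3

Q3 ≈ 23, Q1 ≈ 20; IQR ≈ 3.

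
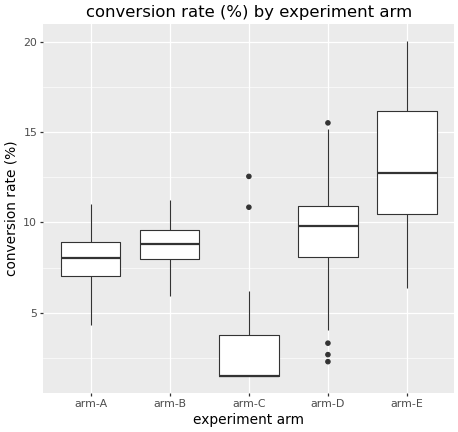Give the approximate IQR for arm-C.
Q3 ≈ 4, Q1 ≈ 2; IQR ≈ 2.

≈ 2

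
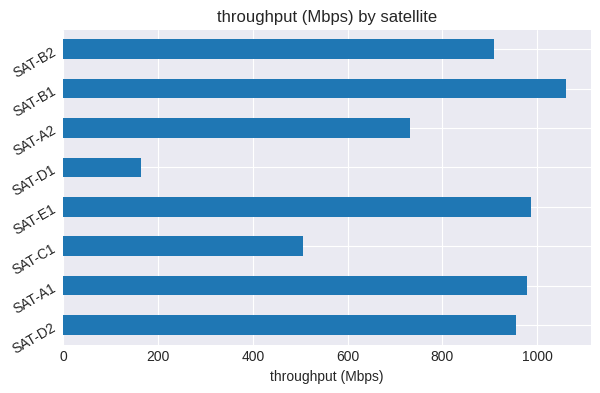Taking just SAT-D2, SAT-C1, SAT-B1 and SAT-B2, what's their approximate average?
(1000 + 500 + 1100 + 900) / 4 ≈ 875.

≈ 875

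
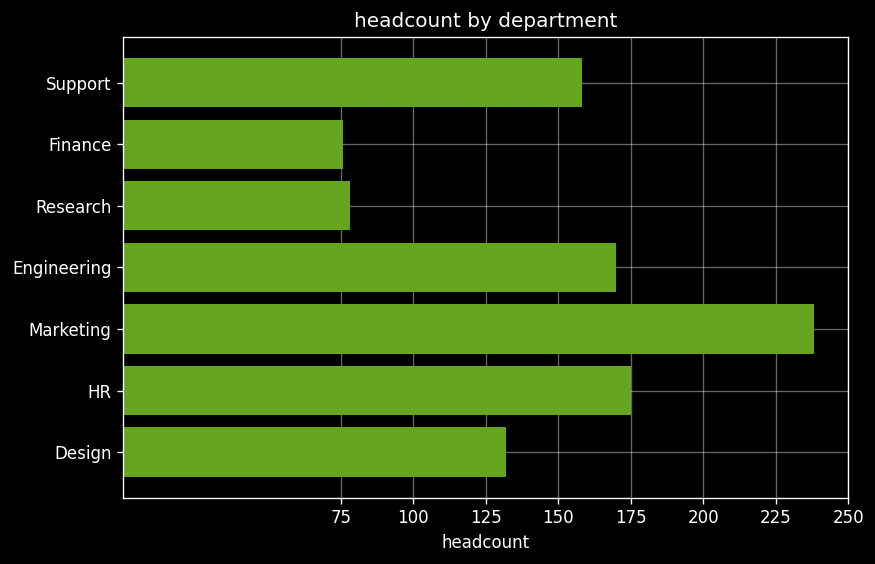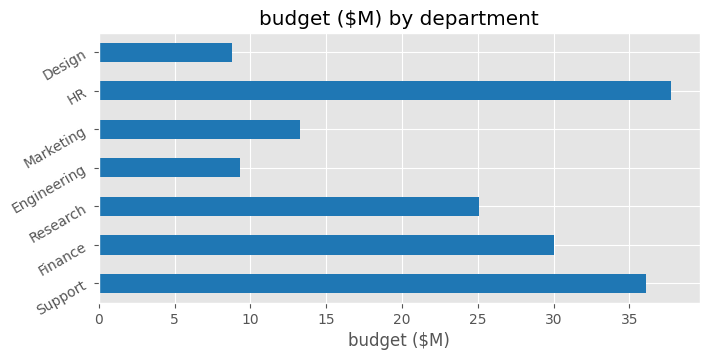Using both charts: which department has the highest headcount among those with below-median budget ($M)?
Marketing

Chart 2 median budget ($M) ≈ 25; below-median departments: Engineering, Marketing, Design. Among those, Marketing has the highest headcount (≈ 250).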